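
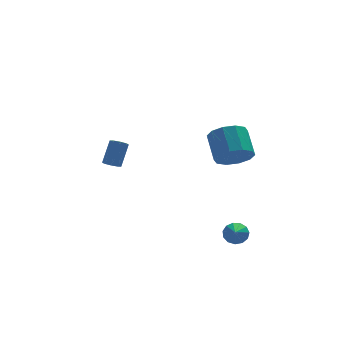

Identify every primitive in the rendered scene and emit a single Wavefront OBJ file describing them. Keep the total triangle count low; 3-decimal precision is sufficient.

v 1.507 -3.2 2.844
v 2.399 -2.91 2.419
v 2.446 -1.57 3.432
v 1.553 -1.86 3.856
v 1.927 -2.642 2.087
v 1.974 -1.303 3.099
v 1.294 -2.588 2.043
v 1.341 -1.248 3.056
v 0.743 -2.767 2.306
v 0.789 -1.427 3.318
v 0.483 -3.111 2.774
v 0.53 -1.771 3.786
v 0.614 -3.49 3.268
v 0.661 -2.15 4.281
v 1.086 -3.757 3.601
v 1.133 -2.418 4.613
v 1.719 -3.812 3.644
v 1.766 -2.472 4.657
v 2.271 -3.633 3.382
v 2.317 -2.293 4.394
v 2.53 -3.289 2.914
v 2.577 -1.949 3.926
v -3.047 3.316 -0.347
v -2.752 2.911 -0.254
v -2.159 3.618 0.941
v -2.453 4.024 0.847
v -2.58 3.168 -0.491
v -1.987 3.875 0.704
v -2.682 3.513 -0.645
v -2.088 4.22 0.55
v -2.997 3.742 -0.624
v -2.403 4.449 0.571
v -3.341 3.722 -0.441
v -2.748 4.429 0.754
v -3.513 3.465 -0.204
v -2.92 4.172 0.991
v -3.412 3.12 -0.05
v -2.818 3.827 1.145
v -3.097 2.891 -0.071
v -2.503 3.598 1.124
v 1.698 -2.993 -2.701
v 2.266 -2.953 -2.349
v 1.322 -4.007 -1.979
v 2.015 -2.733 -2.171
v 1.664 -2.597 -2.162
v 1.323 -2.586 -2.324
v 1.101 -2.704 -2.606
v 1.069 -2.914 -2.918
v 1.236 -3.15 -3.161
v 1.55 -3.335 -3.258
v 1.911 -3.412 -3.178
v 2.204 -3.356 -2.947
v 2.337 -3.185 -2.638
f 2 1 5
f 2 5 3
f 3 5 6
f 3 6 4
f 5 1 7
f 5 7 6
f 6 7 8
f 6 8 4
f 7 1 9
f 7 9 8
f 8 9 10
f 8 10 4
f 9 1 11
f 9 11 10
f 10 11 12
f 10 12 4
f 11 1 13
f 11 13 12
f 12 13 14
f 12 14 4
f 13 1 15
f 13 15 14
f 14 15 16
f 14 16 4
f 15 1 17
f 15 17 16
f 16 17 18
f 16 18 4
f 17 1 19
f 17 19 18
f 18 19 20
f 18 20 4
f 19 1 21
f 19 21 20
f 20 21 22
f 20 22 4
f 21 1 2
f 21 2 22
f 22 2 3
f 22 3 4
f 24 23 27
f 24 27 25
f 25 27 28
f 25 28 26
f 27 23 29
f 27 29 28
f 28 29 30
f 28 30 26
f 29 23 31
f 29 31 30
f 30 31 32
f 30 32 26
f 31 23 33
f 31 33 32
f 32 33 34
f 32 34 26
f 33 23 35
f 33 35 34
f 34 35 36
f 34 36 26
f 35 23 37
f 35 37 36
f 36 37 38
f 36 38 26
f 37 23 39
f 37 39 38
f 38 39 40
f 38 40 26
f 39 23 24
f 39 24 40
f 40 24 25
f 40 25 26
f 42 41 44
f 42 44 43
f 44 41 45
f 44 45 43
f 45 41 46
f 45 46 43
f 46 41 47
f 46 47 43
f 47 41 48
f 47 48 43
f 48 41 49
f 48 49 43
f 49 41 50
f 49 50 43
f 50 41 51
f 50 51 43
f 51 41 52
f 51 52 43
f 52 41 53
f 52 53 43
f 53 41 42
f 53 42 43



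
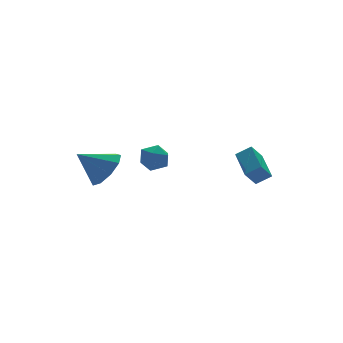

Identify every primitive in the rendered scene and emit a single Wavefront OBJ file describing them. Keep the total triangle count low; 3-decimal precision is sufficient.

v -2.964 2.705 0.728
v -2.239 3.17 1.347
v -4.136 3.195 1.732
v -2.474 3.638 0.845
v -2.937 3.67 0.289
v -3.413 3.251 -0.063
v -3.679 2.576 -0.044
v -3.61 1.962 0.335
v -3.238 1.696 0.898
v -2.739 1.902 1.382
v -2.344 2.484 1.559
v -1.929 1.437 1.432
v -1.64 1.909 1.979
v -0.76 1.151 1.061
v -0.471 1.623 1.608
v -0.827 0.962 1.813
v -1.549 1.139 2.042
v -0.851 1.921 0.998
v -1.573 2.098 1.227
v -0.973 2.208 1.71
v -0.959 1.616 2.214
v -1.441 1.444 0.826
v -1.427 0.852 1.33
v 1.501 -1.621 1.158
v 2.11 -1.956 1.631
v 1.945 -0.076 1.679
v 2.554 -0.41 2.151
v 2.106 -1.55 0.429
v 2.715 -1.884 0.901
v 2.55 -0.004 0.949
v 3.159 -0.339 1.422
f 2 1 4
f 2 4 3
f 4 1 5
f 4 5 3
f 5 1 6
f 5 6 3
f 6 1 7
f 6 7 3
f 7 1 8
f 7 8 3
f 8 1 9
f 8 9 3
f 9 1 10
f 9 10 3
f 10 1 11
f 10 11 3
f 11 1 2
f 11 2 3
f 12 23 17
f 12 17 13
f 12 13 19
f 12 19 22
f 12 22 23
f 13 17 21
f 17 23 16
f 23 22 14
f 22 19 18
f 19 13 20
f 15 21 16
f 15 16 14
f 15 14 18
f 15 18 20
f 15 20 21
f 16 21 17
f 14 16 23
f 18 14 22
f 20 18 19
f 21 20 13
f 25 27 24
f 28 25 24
f 24 27 26
f 26 28 24
f 25 31 27
f 29 25 28
f 29 31 25
f 27 31 26
f 30 28 26
f 26 31 30
f 30 29 28
f 31 29 30



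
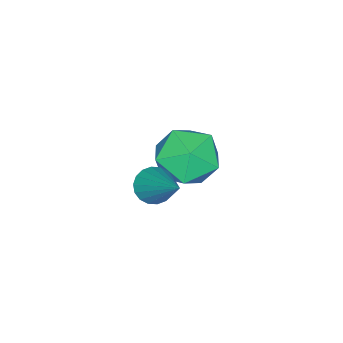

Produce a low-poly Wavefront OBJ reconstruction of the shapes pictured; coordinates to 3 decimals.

v 3.009 -0.71 0.808
v 3.567 -1.022 0.775
v 3.871 0.69 2.192
v 3.589 -0.829 0.566
v 3.497 -0.613 0.405
v 3.308 -0.416 0.324
v 3.059 -0.278 0.339
v 2.801 -0.225 0.446
v 2.584 -0.268 0.625
v 2.451 -0.399 0.84
v 2.428 -0.591 1.049
v 2.521 -0.807 1.21
v 2.71 -1.004 1.291
v 2.958 -1.143 1.277
v 3.217 -1.196 1.169
v 3.434 -1.153 0.99
v -1.043 -0.978 -1.203
v -0.037 -0.967 -1.855
v -0.163 -2.073 0.135
v 0.843 -2.062 -0.517
v 0.463 -1.058 0.017
v -0.08 -0.381 -0.81
v -0.12 -2.659 -0.91
v -0.663 -1.982 -1.737
v 0.534 -2.006 -1.674
v 0.894 -1.016 -1.101
v -1.094 -2.024 -0.619
v -0.734 -1.034 -0.046
f 2 1 4
f 2 4 3
f 4 1 5
f 4 5 3
f 5 1 6
f 5 6 3
f 6 1 7
f 6 7 3
f 7 1 8
f 7 8 3
f 8 1 9
f 8 9 3
f 9 1 10
f 9 10 3
f 10 1 11
f 10 11 3
f 11 1 12
f 11 12 3
f 12 1 13
f 12 13 3
f 13 1 14
f 13 14 3
f 14 1 15
f 14 15 3
f 15 1 16
f 15 16 3
f 16 1 2
f 16 2 3
f 17 28 22
f 17 22 18
f 17 18 24
f 17 24 27
f 17 27 28
f 18 22 26
f 22 28 21
f 28 27 19
f 27 24 23
f 24 18 25
f 20 26 21
f 20 21 19
f 20 19 23
f 20 23 25
f 20 25 26
f 21 26 22
f 19 21 28
f 23 19 27
f 25 23 24
f 26 25 18



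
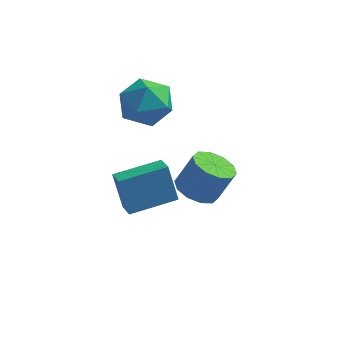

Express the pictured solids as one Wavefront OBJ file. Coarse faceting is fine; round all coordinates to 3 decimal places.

v -1.563 1.183 2.56
v -0.348 1.16 2.37
v -1.812 -0.18 1.13
v -0.597 -0.203 0.94
v -1.065 -0.656 1.983
v -0.911 0.185 2.867
v -1.249 0.795 0.633
v -1.095 1.636 1.517
v -0.154 0.92 1.179
v -0.04 0.023 2.014
v -2.12 0.957 1.486
v -2.006 0.06 2.321
v 2.328 -3.862 0.718
v 2.863 -3.254 0.349
v 3.467 -2.97 1.692
v 2.932 -3.578 2.062
v 2.4 -3.001 0.504
v 3.004 -2.717 1.847
v 1.909 -3.077 0.741
v 2.513 -2.793 2.084
v 1.578 -3.453 0.969
v 2.183 -3.168 2.312
v 1.534 -3.985 1.102
v 2.138 -3.7 2.445
v 1.793 -4.47 1.088
v 2.397 -4.186 2.431
v 2.256 -4.723 0.933
v 2.86 -4.439 2.276
v 2.747 -4.647 0.696
v 3.351 -4.363 2.039
v 3.077 -4.272 0.468
v 3.682 -3.987 1.811
v 3.122 -3.74 0.335
v 3.726 -3.455 1.678
v -1.386 -1.503 -3.129
v -1.869 -1.305 -1.427
v 0.191 -0.229 -2.831
v -0.291 -0.03 -1.129
v -0.889 -2.17 -2.911
v -1.371 -1.971 -1.209
v 0.689 -0.895 -2.613
v 0.206 -0.697 -0.911
f 1 12 6
f 1 6 2
f 1 2 8
f 1 8 11
f 1 11 12
f 2 6 10
f 6 12 5
f 12 11 3
f 11 8 7
f 8 2 9
f 4 10 5
f 4 5 3
f 4 3 7
f 4 7 9
f 4 9 10
f 5 10 6
f 3 5 12
f 7 3 11
f 9 7 8
f 10 9 2
f 14 13 17
f 14 17 15
f 15 17 18
f 15 18 16
f 17 13 19
f 17 19 18
f 18 19 20
f 18 20 16
f 19 13 21
f 19 21 20
f 20 21 22
f 20 22 16
f 21 13 23
f 21 23 22
f 22 23 24
f 22 24 16
f 23 13 25
f 23 25 24
f 24 25 26
f 24 26 16
f 25 13 27
f 25 27 26
f 26 27 28
f 26 28 16
f 27 13 29
f 27 29 28
f 28 29 30
f 28 30 16
f 29 13 31
f 29 31 30
f 30 31 32
f 30 32 16
f 31 13 33
f 31 33 32
f 32 33 34
f 32 34 16
f 33 13 14
f 33 14 34
f 34 14 15
f 34 15 16
f 36 38 35
f 39 36 35
f 35 38 37
f 37 39 35
f 36 42 38
f 40 36 39
f 40 42 36
f 38 42 37
f 41 39 37
f 37 42 41
f 41 40 39
f 42 40 41



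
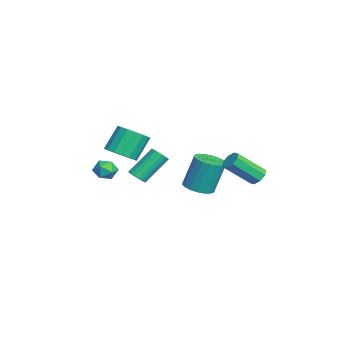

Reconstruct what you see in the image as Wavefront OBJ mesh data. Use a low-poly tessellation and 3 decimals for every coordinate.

v -2.244 -3.012 -1.194
v -1.712 -2.592 -1.479
v -1.608 -3.988 -1.441
v -1.076 -3.568 -1.726
v -1.203 -3.557 -1.002
v -1.597 -2.954 -0.849
v -1.723 -3.626 -2.071
v -2.117 -3.023 -1.918
v -1.39 -2.972 -2.022
v -1.068 -2.929 -1.361
v -2.252 -3.651 -1.559
v -1.93 -3.608 -0.898
v -3.29 -1.6 -2.869
v -2.914 -1.197 -3.05
v -3.634 0.103 -1.652
v -4.01 -0.3 -1.471
v -3.121 -1.152 -3.198
v -3.841 0.147 -1.799
v -3.362 -1.197 -3.28
v -4.082 0.102 -1.882
v -3.588 -1.321 -3.281
v -4.308 -0.022 -1.883
v -3.755 -1.5 -3.201
v -4.475 -0.201 -1.803
v -3.83 -1.699 -3.055
v -4.55 -0.4 -1.657
v -3.799 -1.879 -2.872
v -4.519 -0.579 -1.474
v -3.666 -2.003 -2.688
v -4.386 -0.703 -1.29
v -3.459 -2.047 -2.541
v -4.179 -0.748 -1.142
v -3.218 -2.002 -2.458
v -3.938 -0.703 -1.06
v -2.992 -1.878 -2.457
v -3.712 -0.579 -1.059
v -2.825 -1.699 -2.537
v -3.545 -0.4 -1.139
v -2.75 -1.5 -2.683
v -3.47 -0.201 -1.285
v -2.781 -1.321 -2.866
v -3.501 -0.021 -1.468
v -1.915 1.62 -3.038
v -1.17 1.156 -2.841
v -1.299 1.796 -0.845
v -2.045 2.26 -1.042
v -1.026 1.514 -2.946
v -1.156 2.154 -0.95
v -1.058 1.894 -3.07
v -1.188 2.534 -1.074
v -1.261 2.219 -3.188
v -1.39 2.859 -1.192
v -1.592 2.426 -3.275
v -1.722 3.066 -1.279
v -1.988 2.473 -3.316
v -2.118 3.113 -1.32
v -2.369 2.351 -3.302
v -2.499 2.991 -1.306
v -2.661 2.084 -3.235
v -2.79 2.724 -1.239
v -2.804 1.726 -3.13
v -2.934 2.366 -1.134
v -2.772 1.346 -3.006
v -2.902 1.986 -1.01
v -2.57 1.021 -2.888
v -2.699 1.661 -0.892
v -2.238 0.814 -2.801
v -2.368 1.454 -0.805
v -1.842 0.767 -2.76
v -1.972 1.407 -0.764
v -1.461 0.889 -2.774
v -1.591 1.529 -0.778
v 2.328 4.357 -0.208
v 2.721 4.676 0.095
v 2.886 3.242 1.391
v 2.492 2.923 1.088
v 2.297 4.75 0.231
v 2.462 3.316 1.527
v 1.891 4.594 0.11
v 2.056 3.16 1.406
v 1.74 4.299 -0.197
v 1.905 2.865 1.099
v 1.934 4.038 -0.511
v 2.099 2.604 0.785
v 2.358 3.964 -0.647
v 2.523 2.53 0.649
v 2.764 4.12 -0.526
v 2.929 2.686 0.77
v 2.915 4.415 -0.219
v 3.08 2.981 1.077
v -2.768 -2.485 -0.877
v -2.354 -3.155 -0.311
v -3.018 -2.406 1.063
v -3.432 -1.735 0.497
v -2.034 -2.821 -0.339
v -2.698 -2.071 1.035
v -1.882 -2.409 -0.49
v -2.546 -1.659 0.884
v -1.933 -2.015 -0.73
v -2.597 -1.265 0.644
v -2.175 -1.728 -1.003
v -2.839 -0.978 0.37
v -2.553 -1.615 -1.248
v -3.217 -0.865 0.126
v -2.98 -1.701 -1.407
v -3.644 -0.951 -0.034
v -3.359 -1.967 -1.445
v -4.023 -1.217 -0.072
v -3.602 -2.351 -1.353
v -4.266 -1.601 0.02
v -3.655 -2.766 -1.152
v -4.319 -2.017 0.222
v -3.504 -3.117 -0.887
v -4.168 -2.367 0.486
v -3.184 -3.323 -0.621
v -3.848 -2.573 0.753
v -2.769 -3.337 -0.413
v -3.434 -2.587 0.961
f 1 12 6
f 1 6 2
f 1 2 8
f 1 8 11
f 1 11 12
f 2 6 10
f 6 12 5
f 12 11 3
f 11 8 7
f 8 2 9
f 4 10 5
f 4 5 3
f 4 3 7
f 4 7 9
f 4 9 10
f 5 10 6
f 3 5 12
f 7 3 11
f 9 7 8
f 10 9 2
f 14 13 17
f 14 17 15
f 15 17 18
f 15 18 16
f 17 13 19
f 17 19 18
f 18 19 20
f 18 20 16
f 19 13 21
f 19 21 20
f 20 21 22
f 20 22 16
f 21 13 23
f 21 23 22
f 22 23 24
f 22 24 16
f 23 13 25
f 23 25 24
f 24 25 26
f 24 26 16
f 25 13 27
f 25 27 26
f 26 27 28
f 26 28 16
f 27 13 29
f 27 29 28
f 28 29 30
f 28 30 16
f 29 13 31
f 29 31 30
f 30 31 32
f 30 32 16
f 31 13 33
f 31 33 32
f 32 33 34
f 32 34 16
f 33 13 35
f 33 35 34
f 34 35 36
f 34 36 16
f 35 13 37
f 35 37 36
f 36 37 38
f 36 38 16
f 37 13 39
f 37 39 38
f 38 39 40
f 38 40 16
f 39 13 41
f 39 41 40
f 40 41 42
f 40 42 16
f 41 13 14
f 41 14 42
f 42 14 15
f 42 15 16
f 44 43 47
f 44 47 45
f 45 47 48
f 45 48 46
f 47 43 49
f 47 49 48
f 48 49 50
f 48 50 46
f 49 43 51
f 49 51 50
f 50 51 52
f 50 52 46
f 51 43 53
f 51 53 52
f 52 53 54
f 52 54 46
f 53 43 55
f 53 55 54
f 54 55 56
f 54 56 46
f 55 43 57
f 55 57 56
f 56 57 58
f 56 58 46
f 57 43 59
f 57 59 58
f 58 59 60
f 58 60 46
f 59 43 61
f 59 61 60
f 60 61 62
f 60 62 46
f 61 43 63
f 61 63 62
f 62 63 64
f 62 64 46
f 63 43 65
f 63 65 64
f 64 65 66
f 64 66 46
f 65 43 67
f 65 67 66
f 66 67 68
f 66 68 46
f 67 43 69
f 67 69 68
f 68 69 70
f 68 70 46
f 69 43 71
f 69 71 70
f 70 71 72
f 70 72 46
f 71 43 44
f 71 44 72
f 72 44 45
f 72 45 46
f 74 73 77
f 74 77 75
f 75 77 78
f 75 78 76
f 77 73 79
f 77 79 78
f 78 79 80
f 78 80 76
f 79 73 81
f 79 81 80
f 80 81 82
f 80 82 76
f 81 73 83
f 81 83 82
f 82 83 84
f 82 84 76
f 83 73 85
f 83 85 84
f 84 85 86
f 84 86 76
f 85 73 87
f 85 87 86
f 86 87 88
f 86 88 76
f 87 73 89
f 87 89 88
f 88 89 90
f 88 90 76
f 89 73 74
f 89 74 90
f 90 74 75
f 90 75 76
f 92 91 95
f 92 95 93
f 93 95 96
f 93 96 94
f 95 91 97
f 95 97 96
f 96 97 98
f 96 98 94
f 97 91 99
f 97 99 98
f 98 99 100
f 98 100 94
f 99 91 101
f 99 101 100
f 100 101 102
f 100 102 94
f 101 91 103
f 101 103 102
f 102 103 104
f 102 104 94
f 103 91 105
f 103 105 104
f 104 105 106
f 104 106 94
f 105 91 107
f 105 107 106
f 106 107 108
f 106 108 94
f 107 91 109
f 107 109 108
f 108 109 110
f 108 110 94
f 109 91 111
f 109 111 110
f 110 111 112
f 110 112 94
f 111 91 113
f 111 113 112
f 112 113 114
f 112 114 94
f 113 91 115
f 113 115 114
f 114 115 116
f 114 116 94
f 115 91 117
f 115 117 116
f 116 117 118
f 116 118 94
f 117 91 92
f 117 92 118
f 118 92 93
f 118 93 94



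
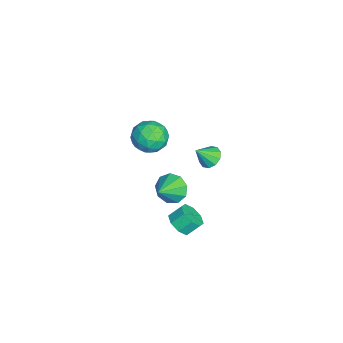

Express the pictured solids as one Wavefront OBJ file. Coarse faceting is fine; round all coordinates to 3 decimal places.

v 2.907 1.031 2.885
v 3.464 1.258 3.898
v 2.276 -0.618 3.602
v 2.833 -0.391 4.615
v 1.897 0.251 4.3
v 2.287 1.27 3.858
v 3.453 -0.63 3.642
v 3.843 0.389 3.2
v 3.801 0.231 4.366
v 2.84 0.776 4.773
v 2.9 -0.136 2.727
v 1.939 0.409 3.134
v 3.241 1.289 3.329
v 2.499 -0.649 4.171
v 1.949 -0.272 3.986
v 2.276 -0.138 4.582
v 2.549 1.296 3.305
v 2.877 1.43 3.9
v 1.955 0.838 4.137
v 2.863 -0.79 3.6
v 3.191 -0.656 4.195
v 3.464 0.778 2.918
v 3.791 0.912 3.514
v 3.785 -0.198 3.363
v 3.766 0.819 4.199
v 3.395 -0.15 4.62
v 3.76 -0.291 4.049
v 3.989 0.308 3.789
v 3.201 1.139 4.438
v 2.83 0.17 4.859
v 2.28 0.548 4.675
v 2.51 1.147 4.414
v 3.4 0.536 4.713
v 2.91 0.47 2.641
v 2.539 -0.499 3.062
v 3.23 -0.507 3.086
v 3.46 0.092 2.825
v 2.345 0.79 2.88
v 1.974 -0.179 3.301
v 1.751 0.332 3.711
v 1.98 0.931 3.451
v 2.34 0.104 2.787
v 0.376 3.683 -0.438
v 1.122 3.662 -0.778
v 0.824 2.837 0.598
v 1.109 4.051 -0.454
v 0.816 4.3 -0.124
v 0.355 4.313 0.087
v -0.098 4.086 0.097
v -0.37 3.705 -0.097
v -0.357 3.315 -0.421
v -0.064 3.066 -0.752
v 0.397 3.053 -0.962
v 0.85 3.28 -0.972
v 1.211 1.429 -2.884
v 1.92 1.883 -3.56
v 2.569 0.751 -1.916
v 1.761 2.35 -3.01
v 1.345 2.386 -2.401
v 0.866 1.974 -2.017
v 0.549 1.307 -2.039
v 0.541 0.697 -2.456
v 0.847 0.43 -3.073
v 1.323 0.63 -3.602
v 1.747 1.204 -3.794
v 3.182 2.052 -4.359
v 3.7 1.579 -3.748
v 3.495 2.335 -2.99
v 2.978 2.808 -3.601
v 4.081 2.053 -4.118
v 3.876 2.809 -3.36
v 3.935 2.527 -4.629
v 3.73 3.283 -3.871
v 3.348 2.722 -4.982
v 3.144 3.478 -4.224
v 2.665 2.525 -4.97
v 2.46 3.281 -4.212
v 2.284 2.051 -4.6
v 2.079 2.807 -3.842
v 2.43 1.577 -4.089
v 2.225 2.333 -3.331
v 3.016 1.382 -3.736
v 2.812 2.138 -2.978
f 1 38 17
f 38 12 41
f 17 41 6
f 38 41 17
f 1 17 13
f 17 6 18
f 13 18 2
f 17 18 13
f 1 13 22
f 13 2 23
f 22 23 8
f 13 23 22
f 1 22 34
f 22 8 37
f 34 37 11
f 22 37 34
f 1 34 38
f 34 11 42
f 38 42 12
f 34 42 38
f 2 18 29
f 18 6 32
f 29 32 10
f 18 32 29
f 6 41 19
f 41 12 40
f 19 40 5
f 41 40 19
f 12 42 39
f 42 11 35
f 39 35 3
f 42 35 39
f 11 37 36
f 37 8 24
f 36 24 7
f 37 24 36
f 8 23 28
f 23 2 25
f 28 25 9
f 23 25 28
f 4 30 16
f 30 10 31
f 16 31 5
f 30 31 16
f 4 16 14
f 16 5 15
f 14 15 3
f 16 15 14
f 4 14 21
f 14 3 20
f 21 20 7
f 14 20 21
f 4 21 26
f 21 7 27
f 26 27 9
f 21 27 26
f 4 26 30
f 26 9 33
f 30 33 10
f 26 33 30
f 5 31 19
f 31 10 32
f 19 32 6
f 31 32 19
f 3 15 39
f 15 5 40
f 39 40 12
f 15 40 39
f 7 20 36
f 20 3 35
f 36 35 11
f 20 35 36
f 9 27 28
f 27 7 24
f 28 24 8
f 27 24 28
f 10 33 29
f 33 9 25
f 29 25 2
f 33 25 29
f 44 43 46
f 44 46 45
f 46 43 47
f 46 47 45
f 47 43 48
f 47 48 45
f 48 43 49
f 48 49 45
f 49 43 50
f 49 50 45
f 50 43 51
f 50 51 45
f 51 43 52
f 51 52 45
f 52 43 53
f 52 53 45
f 53 43 54
f 53 54 45
f 54 43 44
f 54 44 45
f 56 55 58
f 56 58 57
f 58 55 59
f 58 59 57
f 59 55 60
f 59 60 57
f 60 55 61
f 60 61 57
f 61 55 62
f 61 62 57
f 62 55 63
f 62 63 57
f 63 55 64
f 63 64 57
f 64 55 65
f 64 65 57
f 65 55 56
f 65 56 57
f 67 66 70
f 67 70 68
f 68 70 71
f 68 71 69
f 70 66 72
f 70 72 71
f 71 72 73
f 71 73 69
f 72 66 74
f 72 74 73
f 73 74 75
f 73 75 69
f 74 66 76
f 74 76 75
f 75 76 77
f 75 77 69
f 76 66 78
f 76 78 77
f 77 78 79
f 77 79 69
f 78 66 80
f 78 80 79
f 79 80 81
f 79 81 69
f 80 66 82
f 80 82 81
f 81 82 83
f 81 83 69
f 82 66 67
f 82 67 83
f 83 67 68
f 83 68 69



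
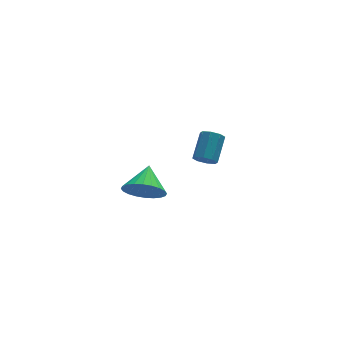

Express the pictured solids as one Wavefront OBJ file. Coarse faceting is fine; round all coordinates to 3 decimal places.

v -0.897 -3.711 0.976
v -0.189 -4.201 1.239
v -0.423 -2.689 1.604
v -0.071 -4.068 0.936
v -0.08 -3.882 0.638
v -0.212 -3.669 0.392
v -0.449 -3.463 0.235
v -0.754 -3.294 0.191
v -1.081 -3.189 0.266
v -1.379 -3.164 0.449
v -1.604 -3.222 0.712
v -1.722 -3.354 1.016
v -1.713 -3.541 1.313
v -1.581 -3.753 1.559
v -1.344 -3.96 1.716
v -1.039 -4.128 1.761
v -0.712 -4.233 1.685
v -0.414 -4.258 1.502
v 2.961 1.181 -1.895
v 3.431 0.897 -1.906
v 4.03 1.854 -1.096
v 3.559 2.139 -1.085
v 3.406 1.177 -2.219
v 4.004 2.135 -1.408
v 3.119 1.46 -2.342
v 3.718 2.418 -1.531
v 2.74 1.58 -2.203
v 3.338 2.537 -1.393
v 2.49 1.466 -1.884
v 3.089 2.423 -1.074
v 2.516 1.185 -1.572
v 3.114 2.143 -0.761
v 2.802 0.902 -1.449
v 3.401 1.86 -0.638
v 3.182 0.783 -1.587
v 3.78 1.74 -0.777
f 2 1 4
f 2 4 3
f 4 1 5
f 4 5 3
f 5 1 6
f 5 6 3
f 6 1 7
f 6 7 3
f 7 1 8
f 7 8 3
f 8 1 9
f 8 9 3
f 9 1 10
f 9 10 3
f 10 1 11
f 10 11 3
f 11 1 12
f 11 12 3
f 12 1 13
f 12 13 3
f 13 1 14
f 13 14 3
f 14 1 15
f 14 15 3
f 15 1 16
f 15 16 3
f 16 1 17
f 16 17 3
f 17 1 18
f 17 18 3
f 18 1 2
f 18 2 3
f 20 19 23
f 20 23 21
f 21 23 24
f 21 24 22
f 23 19 25
f 23 25 24
f 24 25 26
f 24 26 22
f 25 19 27
f 25 27 26
f 26 27 28
f 26 28 22
f 27 19 29
f 27 29 28
f 28 29 30
f 28 30 22
f 29 19 31
f 29 31 30
f 30 31 32
f 30 32 22
f 31 19 33
f 31 33 32
f 32 33 34
f 32 34 22
f 33 19 35
f 33 35 34
f 34 35 36
f 34 36 22
f 35 19 20
f 35 20 36
f 36 20 21
f 36 21 22



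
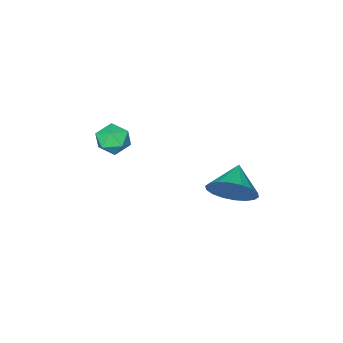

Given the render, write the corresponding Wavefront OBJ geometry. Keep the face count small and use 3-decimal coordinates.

v -1.105 -3.034 1.758
v -0.513 -2.81 2.113
v -0.807 -4.15 1.967
v -0.215 -3.926 2.322
v -0.874 -3.813 2.606
v -1.058 -3.123 2.476
v -0.262 -3.837 1.604
v -0.446 -3.147 1.474
v 0.007 -3.306 2.018
v -0.371 -3.291 2.637
v -0.949 -3.669 1.443
v -1.327 -3.654 2.062
v -2.323 0.935 0.902
v -1.752 0.825 1.666
v -3.237 0.325 1.498
v -1.947 1.197 1.745
v -2.217 1.516 1.658
v -2.508 1.721 1.421
v -2.762 1.769 1.081
v -2.93 1.653 0.706
v -2.977 1.394 0.369
v -2.894 1.044 0.138
v -2.699 0.673 0.058
v -2.429 0.353 0.145
v -2.138 0.149 0.382
v -1.884 0.1 0.722
v -1.716 0.217 1.098
v -1.669 0.476 1.434
f 1 12 6
f 1 6 2
f 1 2 8
f 1 8 11
f 1 11 12
f 2 6 10
f 6 12 5
f 12 11 3
f 11 8 7
f 8 2 9
f 4 10 5
f 4 5 3
f 4 3 7
f 4 7 9
f 4 9 10
f 5 10 6
f 3 5 12
f 7 3 11
f 9 7 8
f 10 9 2
f 14 13 16
f 14 16 15
f 16 13 17
f 16 17 15
f 17 13 18
f 17 18 15
f 18 13 19
f 18 19 15
f 19 13 20
f 19 20 15
f 20 13 21
f 20 21 15
f 21 13 22
f 21 22 15
f 22 13 23
f 22 23 15
f 23 13 24
f 23 24 15
f 24 13 25
f 24 25 15
f 25 13 26
f 25 26 15
f 26 13 27
f 26 27 15
f 27 13 28
f 27 28 15
f 28 13 14
f 28 14 15



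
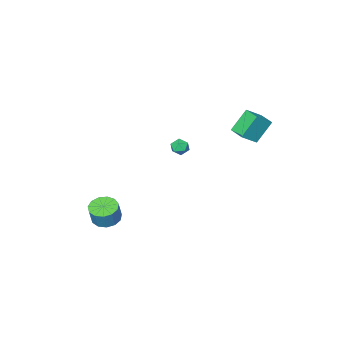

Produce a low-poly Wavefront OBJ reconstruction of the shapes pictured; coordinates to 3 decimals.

v -3.943 0.109 2.332
v -4.966 0.184 3.701
v -3.851 1.246 2.34
v -4.873 1.32 3.708
v -2.907 0.02 3.112
v -3.929 0.094 4.48
v -2.814 1.156 3.119
v -3.837 1.231 4.488
v -2.289 -3.377 0.491
v -1.864 -3.085 0.11
v -2.016 -4.295 0.09
v -1.591 -4.003 -0.291
v -1.492 -4.026 0.342
v -1.66 -3.458 0.59
v -2.22 -3.922 -0.39
v -2.388 -3.354 -0.142
v -1.821 -3.421 -0.435
v -1.371 -3.485 0.018
v -2.509 -3.895 0.182
v -2.059 -3.959 0.635
v 3.525 -3.371 -3.805
v 4.391 -3.536 -4.029
v 4.741 -3.314 -2.839
v 3.875 -3.149 -2.615
v 4.317 -3.034 -4.101
v 4.667 -2.812 -2.911
v 3.99 -2.639 -4.079
v 4.341 -2.417 -2.889
v 3.517 -2.476 -3.969
v 3.867 -2.254 -2.78
v 3.045 -2.598 -3.808
v 3.396 -2.376 -2.618
v 2.726 -2.965 -3.646
v 3.077 -2.743 -2.456
v 2.661 -3.461 -3.534
v 3.011 -3.239 -2.344
v 2.87 -3.928 -3.508
v 3.22 -3.706 -2.318
v 3.287 -4.219 -3.577
v 3.637 -3.997 -2.387
v 3.779 -4.24 -3.718
v 4.129 -4.018 -2.528
v 4.191 -3.986 -3.886
v 4.541 -3.764 -2.696
f 2 4 1
f 5 2 1
f 1 4 3
f 3 5 1
f 2 8 4
f 6 2 5
f 6 8 2
f 4 8 3
f 7 5 3
f 3 8 7
f 7 6 5
f 8 6 7
f 9 20 14
f 9 14 10
f 9 10 16
f 9 16 19
f 9 19 20
f 10 14 18
f 14 20 13
f 20 19 11
f 19 16 15
f 16 10 17
f 12 18 13
f 12 13 11
f 12 11 15
f 12 15 17
f 12 17 18
f 13 18 14
f 11 13 20
f 15 11 19
f 17 15 16
f 18 17 10
f 22 21 25
f 22 25 23
f 23 25 26
f 23 26 24
f 25 21 27
f 25 27 26
f 26 27 28
f 26 28 24
f 27 21 29
f 27 29 28
f 28 29 30
f 28 30 24
f 29 21 31
f 29 31 30
f 30 31 32
f 30 32 24
f 31 21 33
f 31 33 32
f 32 33 34
f 32 34 24
f 33 21 35
f 33 35 34
f 34 35 36
f 34 36 24
f 35 21 37
f 35 37 36
f 36 37 38
f 36 38 24
f 37 21 39
f 37 39 38
f 38 39 40
f 38 40 24
f 39 21 41
f 39 41 40
f 40 41 42
f 40 42 24
f 41 21 43
f 41 43 42
f 42 43 44
f 42 44 24
f 43 21 22
f 43 22 44
f 44 22 23
f 44 23 24



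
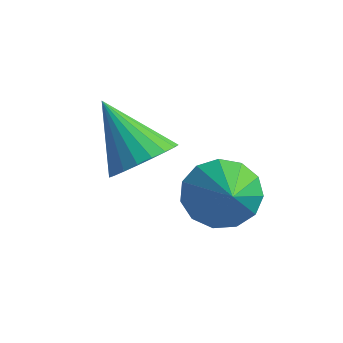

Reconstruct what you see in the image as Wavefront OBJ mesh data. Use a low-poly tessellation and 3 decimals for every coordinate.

v 0.028 1.198 -2.042
v 0.406 0.577 -1.623
v -1.228 1.302 -0.758
v 0.564 0.859 -1.491
v 0.629 1.2 -1.455
v 0.59 1.541 -1.52
v 0.454 1.823 -1.676
v 0.245 1.997 -1.895
v -0.002 2.032 -2.139
v -0.244 1.924 -2.367
v -0.438 1.69 -2.538
v -0.552 1.371 -2.624
v -0.566 1.022 -2.609
v -0.476 0.704 -2.496
v -0.3 0.471 -2.305
v -0.066 0.364 -2.068
v 0.183 0.401 -1.827
v 1.357 2.169 -3.018
v 2.061 2.442 -3.507
v 2.303 1.331 -2.122
v 2.007 2.78 -3.134
v 1.747 2.925 -2.723
v 1.363 2.83 -2.406
v 0.976 2.525 -2.284
v 0.711 2.107 -2.394
v 0.65 1.709 -2.703
v 0.814 1.457 -3.111
v 1.15 1.432 -3.49
v 1.552 1.64 -3.719
v 1.891 2.017 -3.726
f 2 1 4
f 2 4 3
f 4 1 5
f 4 5 3
f 5 1 6
f 5 6 3
f 6 1 7
f 6 7 3
f 7 1 8
f 7 8 3
f 8 1 9
f 8 9 3
f 9 1 10
f 9 10 3
f 10 1 11
f 10 11 3
f 11 1 12
f 11 12 3
f 12 1 13
f 12 13 3
f 13 1 14
f 13 14 3
f 14 1 15
f 14 15 3
f 15 1 16
f 15 16 3
f 16 1 17
f 16 17 3
f 17 1 2
f 17 2 3
f 19 18 21
f 19 21 20
f 21 18 22
f 21 22 20
f 22 18 23
f 22 23 20
f 23 18 24
f 23 24 20
f 24 18 25
f 24 25 20
f 25 18 26
f 25 26 20
f 26 18 27
f 26 27 20
f 27 18 28
f 27 28 20
f 28 18 29
f 28 29 20
f 29 18 30
f 29 30 20
f 30 18 19
f 30 19 20



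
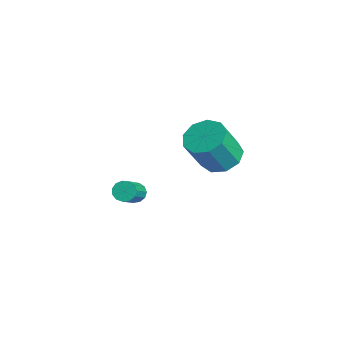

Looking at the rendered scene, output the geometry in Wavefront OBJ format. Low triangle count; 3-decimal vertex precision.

v -1.893 -1.186 -0.073
v -1.608 -1.368 -0.494
v -0.322 -2.335 0.792
v -0.607 -2.154 1.213
v -1.485 -1.101 -0.417
v -0.199 -2.068 0.87
v -1.492 -0.861 -0.23
v -0.206 -1.828 1.057
v -1.625 -0.724 0.007
v -0.339 -1.691 1.293
v -1.844 -0.734 0.218
v -0.558 -1.701 1.504
v -2.079 -0.888 0.337
v -0.793 -1.855 1.623
v -2.254 -1.136 0.325
v -0.968 -2.103 1.612
v -2.315 -1.401 0.187
v -1.029 -2.368 1.474
v -2.242 -1.597 -0.033
v -0.956 -2.564 1.253
v -2.058 -1.663 -0.267
v -0.772 -2.63 1.02
v -1.822 -1.578 -0.439
v -0.536 -2.545 0.848
v -3.822 3.795 -0.386
v -3.32 4.656 0.004
v -2.996 3.646 1.816
v -3.498 2.785 1.426
v -4.036 4.694 0.153
v -3.712 3.684 1.965
v -4.651 4.312 0.05
v -4.327 3.302 1.862
v -4.879 3.688 -0.257
v -4.555 2.678 1.555
v -4.612 3.114 -0.625
v -4.288 2.104 1.188
v -3.975 2.859 -0.881
v -3.651 1.849 0.932
v -3.267 3.042 -0.905
v -2.943 2.032 0.907
v -2.819 3.577 -0.687
v -2.494 2.567 1.125
v -2.84 4.215 -0.328
v -2.515 3.205 1.484
f 2 1 5
f 2 5 3
f 3 5 6
f 3 6 4
f 5 1 7
f 5 7 6
f 6 7 8
f 6 8 4
f 7 1 9
f 7 9 8
f 8 9 10
f 8 10 4
f 9 1 11
f 9 11 10
f 10 11 12
f 10 12 4
f 11 1 13
f 11 13 12
f 12 13 14
f 12 14 4
f 13 1 15
f 13 15 14
f 14 15 16
f 14 16 4
f 15 1 17
f 15 17 16
f 16 17 18
f 16 18 4
f 17 1 19
f 17 19 18
f 18 19 20
f 18 20 4
f 19 1 21
f 19 21 20
f 20 21 22
f 20 22 4
f 21 1 23
f 21 23 22
f 22 23 24
f 22 24 4
f 23 1 2
f 23 2 24
f 24 2 3
f 24 3 4
f 26 25 29
f 26 29 27
f 27 29 30
f 27 30 28
f 29 25 31
f 29 31 30
f 30 31 32
f 30 32 28
f 31 25 33
f 31 33 32
f 32 33 34
f 32 34 28
f 33 25 35
f 33 35 34
f 34 35 36
f 34 36 28
f 35 25 37
f 35 37 36
f 36 37 38
f 36 38 28
f 37 25 39
f 37 39 38
f 38 39 40
f 38 40 28
f 39 25 41
f 39 41 40
f 40 41 42
f 40 42 28
f 41 25 43
f 41 43 42
f 42 43 44
f 42 44 28
f 43 25 26
f 43 26 44
f 44 26 27
f 44 27 28



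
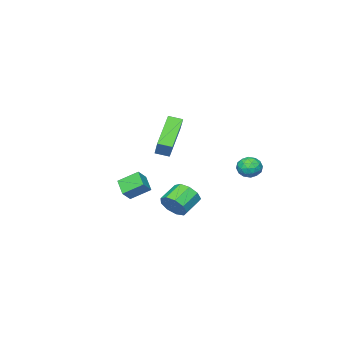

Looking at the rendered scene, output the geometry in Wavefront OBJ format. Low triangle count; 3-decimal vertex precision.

v 1.386 -2.799 -3.282
v 0.876 -3.683 -2.709
v 0.654 -1.902 -2.55
v 0.144 -2.786 -1.977
v 2.016 -2.774 -2.683
v 1.506 -3.658 -2.11
v 1.284 -1.877 -1.951
v 0.774 -2.761 -1.378
v -2.391 3.106 -0.225
v -1.991 3.722 -0.408
v -1.369 2.558 0.168
v -0.969 3.174 -0.015
v -1.458 3.198 0.562
v -2.09 3.537 0.319
v -1.27 2.743 -0.559
v -1.902 3.082 -0.802
v -1.298 3.498 -0.615
v -1.414 3.779 0.079
v -1.946 2.501 -0.319
v -2.062 2.782 0.375
v -2.281 3.462 -0.351
v -1.079 2.818 0.111
v -1.366 2.832 0.45
v -1.131 3.194 0.343
v -2.339 3.353 0.077
v -2.104 3.715 -0.031
v -1.79 3.407 0.539
v -1.256 2.565 -0.209
v -1.021 2.927 -0.317
v -2.229 3.086 -0.583
v -1.994 3.448 -0.69
v -1.57 2.873 -0.779
v -1.639 3.692 -0.58
v -1.038 3.371 -0.349
v -1.215 3.117 -0.669
v -1.586 3.316 -0.812
v -1.707 3.858 -0.172
v -1.106 3.536 0.059
v -1.393 3.55 0.398
v -1.765 3.749 0.255
v -1.3 3.726 -0.294
v -2.254 2.744 -0.299
v -1.653 2.422 -0.068
v -1.595 2.531 -0.495
v -1.967 2.73 -0.638
v -2.322 2.909 0.109
v -1.721 2.588 0.34
v -1.774 2.964 0.572
v -2.145 3.163 0.429
v -2.06 2.554 0.054
v 1.332 0.879 2.947
v 2.073 1.775 4.089
v 2.788 1.481 1.529
v 3.53 2.377 2.672
v 1.79 0.243 3.148
v 2.532 1.139 4.291
v 3.247 0.845 1.731
v 3.988 1.741 2.873
v -0.333 -1.173 -3.917
v 0.011 -0.719 -3.221
v -1.203 -0.772 -2.586
v -1.547 -1.227 -3.283
v -0.223 -0.326 -3.634
v -1.436 -0.38 -2.999
v -0.508 -0.33 -4.179
v -1.721 -0.384 -3.545
v -0.711 -0.728 -4.602
v -1.925 -0.782 -3.968
v -0.738 -1.335 -4.705
v -1.951 -1.389 -4.07
v -0.575 -1.866 -4.439
v -1.788 -1.919 -3.804
v -0.299 -2.072 -3.929
v -1.513 -2.126 -3.294
v -0.039 -1.858 -3.413
v -1.253 -1.912 -2.779
v 0.083 -1.324 -3.134
v -1.13 -1.378 -2.499
f 2 4 1
f 5 2 1
f 1 4 3
f 3 5 1
f 2 8 4
f 6 2 5
f 6 8 2
f 4 8 3
f 7 5 3
f 3 8 7
f 7 6 5
f 8 6 7
f 9 46 25
f 46 20 49
f 25 49 14
f 46 49 25
f 9 25 21
f 25 14 26
f 21 26 10
f 25 26 21
f 9 21 30
f 21 10 31
f 30 31 16
f 21 31 30
f 9 30 42
f 30 16 45
f 42 45 19
f 30 45 42
f 9 42 46
f 42 19 50
f 46 50 20
f 42 50 46
f 10 26 37
f 26 14 40
f 37 40 18
f 26 40 37
f 14 49 27
f 49 20 48
f 27 48 13
f 49 48 27
f 20 50 47
f 50 19 43
f 47 43 11
f 50 43 47
f 19 45 44
f 45 16 32
f 44 32 15
f 45 32 44
f 16 31 36
f 31 10 33
f 36 33 17
f 31 33 36
f 12 38 24
f 38 18 39
f 24 39 13
f 38 39 24
f 12 24 22
f 24 13 23
f 22 23 11
f 24 23 22
f 12 22 29
f 22 11 28
f 29 28 15
f 22 28 29
f 12 29 34
f 29 15 35
f 34 35 17
f 29 35 34
f 12 34 38
f 34 17 41
f 38 41 18
f 34 41 38
f 13 39 27
f 39 18 40
f 27 40 14
f 39 40 27
f 11 23 47
f 23 13 48
f 47 48 20
f 23 48 47
f 15 28 44
f 28 11 43
f 44 43 19
f 28 43 44
f 17 35 36
f 35 15 32
f 36 32 16
f 35 32 36
f 18 41 37
f 41 17 33
f 37 33 10
f 41 33 37
f 52 54 51
f 55 52 51
f 51 54 53
f 53 55 51
f 52 58 54
f 56 52 55
f 56 58 52
f 54 58 53
f 57 55 53
f 53 58 57
f 57 56 55
f 58 56 57
f 60 59 63
f 60 63 61
f 61 63 64
f 61 64 62
f 63 59 65
f 63 65 64
f 64 65 66
f 64 66 62
f 65 59 67
f 65 67 66
f 66 67 68
f 66 68 62
f 67 59 69
f 67 69 68
f 68 69 70
f 68 70 62
f 69 59 71
f 69 71 70
f 70 71 72
f 70 72 62
f 71 59 73
f 71 73 72
f 72 73 74
f 72 74 62
f 73 59 75
f 73 75 74
f 74 75 76
f 74 76 62
f 75 59 77
f 75 77 76
f 76 77 78
f 76 78 62
f 77 59 60
f 77 60 78
f 78 60 61
f 78 61 62



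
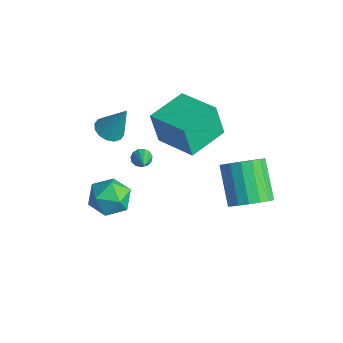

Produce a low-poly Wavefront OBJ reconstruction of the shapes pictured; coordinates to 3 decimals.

v -2.462 0.863 -0.708
v -2.237 0.74 -1.137
v -1.278 0.257 0.088
v -2.148 0.999 -1.072
v -2.159 1.215 -0.891
v -2.266 1.32 -0.652
v -2.435 1.279 -0.431
v -2.613 1.106 -0.297
v -2.743 0.856 -0.294
v -2.784 0.609 -0.422
v -2.723 0.442 -0.641
v -2.579 0.409 -0.88
v -2.398 0.52 -1.065
v -0.755 -1.164 -0.808
v -0.207 -1.096 0.099
v -0.893 -2.864 -0.599
v -0.345 -2.796 0.308
v -1.326 -2.392 0.249
v -1.24 -1.341 0.119
v 0.14 -2.619 -0.619
v 0.226 -1.568 -0.749
v 0.346 -1.996 0.216
v -0.559 -1.856 0.752
v -0.541 -2.104 -1.252
v -1.446 -1.964 -0.716
v -2.032 1.517 0.653
v -2.35 1.27 2.346
v -2.48 3.507 0.859
v -2.798 3.26 2.552
v 0.058 1.94 1.108
v -0.26 1.693 2.801
v -0.39 3.93 1.314
v -0.708 3.683 3.007
v -1.804 -1.157 3.164
v -1.272 -1.641 3.135
v -1.216 -0.603 4.716
v -1.133 -1.336 2.973
v -1.174 -0.982 2.863
v -1.383 -0.675 2.833
v -1.706 -0.497 2.891
v -2.054 -0.496 3.023
v -2.336 -0.672 3.192
v -2.475 -0.978 3.354
v -2.434 -1.331 3.465
v -2.225 -1.638 3.495
v -1.903 -1.816 3.436
v -1.554 -1.817 3.304
v 3.728 2.545 0.551
v 4.443 2.96 1.131
v 2.988 3.49 2.548
v 2.272 3.075 1.969
v 4.299 3.324 0.847
v 2.843 3.854 2.264
v 4.024 3.509 0.495
v 2.568 4.039 1.912
v 3.681 3.473 0.156
v 2.225 4.003 1.574
v 3.349 3.225 -0.092
v 1.893 3.755 1.325
v 3.103 2.821 -0.193
v 1.648 3.351 1.224
v 3.001 2.353 -0.124
v 1.545 2.883 1.294
v 3.065 1.93 0.101
v 1.61 2.46 1.518
v 3.281 1.648 0.428
v 1.826 2.177 1.846
v 3.6 1.571 0.784
v 2.144 2.1 2.201
v 3.947 1.717 1.086
v 2.492 2.247 2.504
v 4.245 2.053 1.266
v 2.789 2.583 2.684
v 4.424 2.502 1.282
v 2.968 3.032 2.7
f 2 1 4
f 2 4 3
f 4 1 5
f 4 5 3
f 5 1 6
f 5 6 3
f 6 1 7
f 6 7 3
f 7 1 8
f 7 8 3
f 8 1 9
f 8 9 3
f 9 1 10
f 9 10 3
f 10 1 11
f 10 11 3
f 11 1 12
f 11 12 3
f 12 1 13
f 12 13 3
f 13 1 2
f 13 2 3
f 14 25 19
f 14 19 15
f 14 15 21
f 14 21 24
f 14 24 25
f 15 19 23
f 19 25 18
f 25 24 16
f 24 21 20
f 21 15 22
f 17 23 18
f 17 18 16
f 17 16 20
f 17 20 22
f 17 22 23
f 18 23 19
f 16 18 25
f 20 16 24
f 22 20 21
f 23 22 15
f 27 29 26
f 30 27 26
f 26 29 28
f 28 30 26
f 27 33 29
f 31 27 30
f 31 33 27
f 29 33 28
f 32 30 28
f 28 33 32
f 32 31 30
f 33 31 32
f 35 34 37
f 35 37 36
f 37 34 38
f 37 38 36
f 38 34 39
f 38 39 36
f 39 34 40
f 39 40 36
f 40 34 41
f 40 41 36
f 41 34 42
f 41 42 36
f 42 34 43
f 42 43 36
f 43 34 44
f 43 44 36
f 44 34 45
f 44 45 36
f 45 34 46
f 45 46 36
f 46 34 47
f 46 47 36
f 47 34 35
f 47 35 36
f 49 48 52
f 49 52 50
f 50 52 53
f 50 53 51
f 52 48 54
f 52 54 53
f 53 54 55
f 53 55 51
f 54 48 56
f 54 56 55
f 55 56 57
f 55 57 51
f 56 48 58
f 56 58 57
f 57 58 59
f 57 59 51
f 58 48 60
f 58 60 59
f 59 60 61
f 59 61 51
f 60 48 62
f 60 62 61
f 61 62 63
f 61 63 51
f 62 48 64
f 62 64 63
f 63 64 65
f 63 65 51
f 64 48 66
f 64 66 65
f 65 66 67
f 65 67 51
f 66 48 68
f 66 68 67
f 67 68 69
f 67 69 51
f 68 48 70
f 68 70 69
f 69 70 71
f 69 71 51
f 70 48 72
f 70 72 71
f 71 72 73
f 71 73 51
f 72 48 74
f 72 74 73
f 73 74 75
f 73 75 51
f 74 48 49
f 74 49 75
f 75 49 50
f 75 50 51



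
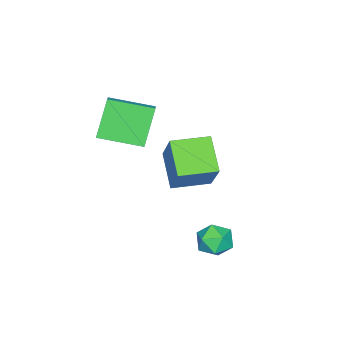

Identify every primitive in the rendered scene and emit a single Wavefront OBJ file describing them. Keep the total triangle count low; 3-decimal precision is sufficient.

v 1.274 -3.404 2.598
v 0.266 -3.48 4.16
v 0.566 -1.681 2.225
v -0.442 -1.757 3.786
v 1.922 -3.043 3.034
v 0.914 -3.119 4.595
v 1.214 -1.32 2.66
v 0.206 -1.396 4.222
v 0.684 -0.472 0.133
v -0.355 -1.403 1.139
v -0.407 0.738 0.126
v -1.447 -0.192 1.132
v 1.587 0.352 1.828
v 0.547 -0.578 2.834
v 0.495 1.563 1.821
v -0.544 0.632 2.827
v 1.74 2.833 -1.305
v 2.456 2.432 -1.294
v 1.104 1.708 -1.006
v 1.82 1.307 -0.995
v 1.649 1.857 -0.411
v 2.042 2.553 -0.596
v 1.518 1.587 -1.704
v 1.911 2.283 -1.889
v 2.318 1.662 -1.54
v 2.399 1.829 -0.741
v 1.161 2.311 -1.559
v 1.242 2.478 -0.76
f 2 4 1
f 5 2 1
f 1 4 3
f 3 5 1
f 2 8 4
f 6 2 5
f 6 8 2
f 4 8 3
f 7 5 3
f 3 8 7
f 7 6 5
f 8 6 7
f 10 12 9
f 13 10 9
f 9 12 11
f 11 13 9
f 10 16 12
f 14 10 13
f 14 16 10
f 12 16 11
f 15 13 11
f 11 16 15
f 15 14 13
f 16 14 15
f 17 28 22
f 17 22 18
f 17 18 24
f 17 24 27
f 17 27 28
f 18 22 26
f 22 28 21
f 28 27 19
f 27 24 23
f 24 18 25
f 20 26 21
f 20 21 19
f 20 19 23
f 20 23 25
f 20 25 26
f 21 26 22
f 19 21 28
f 23 19 27
f 25 23 24
f 26 25 18



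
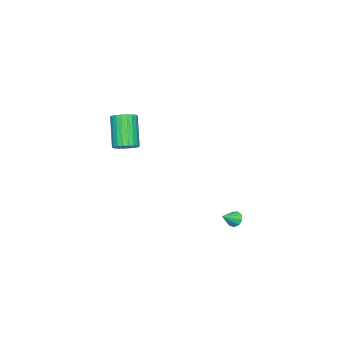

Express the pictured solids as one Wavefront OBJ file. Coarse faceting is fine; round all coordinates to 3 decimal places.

v 2.455 -3.473 0.513
v 3.051 -3.279 0.926
v 2.06 -4.013 2.7
v 1.465 -4.207 2.287
v 2.877 -3.02 0.937
v 1.887 -3.754 2.71
v 2.631 -2.839 0.874
v 1.64 -3.573 2.647
v 2.354 -2.768 0.749
v 1.364 -3.502 2.522
v 2.095 -2.819 0.583
v 1.104 -3.553 2.356
v 1.898 -2.983 0.405
v 0.907 -3.717 2.178
v 1.798 -3.231 0.246
v 0.807 -3.965 2.019
v 1.811 -3.522 0.133
v 0.82 -4.256 1.906
v 1.935 -3.804 0.086
v 0.945 -4.538 1.859
v 2.15 -4.029 0.113
v 1.159 -4.763 1.886
v 2.417 -4.157 0.209
v 1.426 -4.891 1.982
v 2.691 -4.168 0.357
v 1.7 -4.902 2.131
v 2.924 -4.058 0.533
v 1.933 -4.792 2.307
v 3.076 -3.847 0.705
v 2.086 -4.581 2.479
v 3.121 -3.572 0.844
v 2.13 -4.306 2.618
v 2.926 3.594 -2.811
v 3.135 3.389 -3.254
v 3.734 3.286 -2.289
v 3.241 3.734 -3.215
v 3.199 4.013 -2.987
v 3.03 4.096 -2.677
v 2.813 3.944 -2.43
v 2.648 3.628 -2.362
v 2.614 3.296 -2.504
v 2.726 3.104 -2.79
v 2.931 3.14 -3.086
f 2 1 5
f 2 5 3
f 3 5 6
f 3 6 4
f 5 1 7
f 5 7 6
f 6 7 8
f 6 8 4
f 7 1 9
f 7 9 8
f 8 9 10
f 8 10 4
f 9 1 11
f 9 11 10
f 10 11 12
f 10 12 4
f 11 1 13
f 11 13 12
f 12 13 14
f 12 14 4
f 13 1 15
f 13 15 14
f 14 15 16
f 14 16 4
f 15 1 17
f 15 17 16
f 16 17 18
f 16 18 4
f 17 1 19
f 17 19 18
f 18 19 20
f 18 20 4
f 19 1 21
f 19 21 20
f 20 21 22
f 20 22 4
f 21 1 23
f 21 23 22
f 22 23 24
f 22 24 4
f 23 1 25
f 23 25 24
f 24 25 26
f 24 26 4
f 25 1 27
f 25 27 26
f 26 27 28
f 26 28 4
f 27 1 29
f 27 29 28
f 28 29 30
f 28 30 4
f 29 1 31
f 29 31 30
f 30 31 32
f 30 32 4
f 31 1 2
f 31 2 32
f 32 2 3
f 32 3 4
f 34 33 36
f 34 36 35
f 36 33 37
f 36 37 35
f 37 33 38
f 37 38 35
f 38 33 39
f 38 39 35
f 39 33 40
f 39 40 35
f 40 33 41
f 40 41 35
f 41 33 42
f 41 42 35
f 42 33 43
f 42 43 35
f 43 33 34
f 43 34 35



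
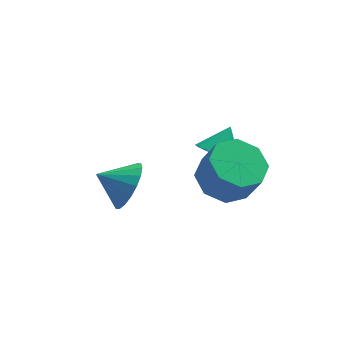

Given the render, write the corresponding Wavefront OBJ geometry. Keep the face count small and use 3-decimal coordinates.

v 1.524 -0.687 -0.992
v 1.832 -0.157 -1.536
v 2.096 -0.153 -0.148
v 1.499 0.014 -1.418
v 1.172 0.023 -1.202
v 0.925 -0.13 -0.937
v 0.815 -0.41 -0.686
v 0.868 -0.754 -0.504
v 1.071 -1.082 -0.434
v 1.378 -1.32 -0.492
v 1.718 -1.413 -0.664
v 2.014 -1.339 -0.911
v 2.198 -1.116 -1.177
v 2.227 -0.794 -1.4
v 2.095 -0.448 -1.53
v 1.156 -3.379 0.292
v 1.95 -2.723 0.278
v 2.337 -3.164 1.493
v 1.544 -3.821 1.508
v 1.303 -2.407 0.599
v 1.69 -2.849 1.814
v 0.57 -2.66 0.74
v 0.957 -3.102 1.956
v 0.181 -3.335 0.619
v 0.568 -3.777 1.835
v 0.363 -4.036 0.307
v 0.75 -4.477 1.522
v 1.01 -4.351 -0.014
v 1.397 -4.793 1.201
v 1.743 -4.098 -0.156
v 2.13 -4.54 1.06
v 2.132 -3.423 -0.035
v 2.519 -3.865 1.181
v -1.982 -3.401 0.527
v -1.633 -3.743 1.342
v -2.978 -3.119 1.073
v -1.513 -3.337 1.351
v -1.486 -2.944 1.197
v -1.558 -2.642 0.911
v -1.713 -2.49 0.548
v -1.922 -2.518 0.182
v -2.143 -2.721 -0.117
v -2.331 -3.058 -0.287
v -2.451 -3.464 -0.297
v -2.477 -3.857 -0.143
v -2.406 -4.159 0.144
v -2.25 -4.312 0.506
v -2.042 -4.283 0.873
v -1.821 -4.08 1.171
f 2 1 4
f 2 4 3
f 4 1 5
f 4 5 3
f 5 1 6
f 5 6 3
f 6 1 7
f 6 7 3
f 7 1 8
f 7 8 3
f 8 1 9
f 8 9 3
f 9 1 10
f 9 10 3
f 10 1 11
f 10 11 3
f 11 1 12
f 11 12 3
f 12 1 13
f 12 13 3
f 13 1 14
f 13 14 3
f 14 1 15
f 14 15 3
f 15 1 2
f 15 2 3
f 17 16 20
f 17 20 18
f 18 20 21
f 18 21 19
f 20 16 22
f 20 22 21
f 21 22 23
f 21 23 19
f 22 16 24
f 22 24 23
f 23 24 25
f 23 25 19
f 24 16 26
f 24 26 25
f 25 26 27
f 25 27 19
f 26 16 28
f 26 28 27
f 27 28 29
f 27 29 19
f 28 16 30
f 28 30 29
f 29 30 31
f 29 31 19
f 30 16 32
f 30 32 31
f 31 32 33
f 31 33 19
f 32 16 17
f 32 17 33
f 33 17 18
f 33 18 19
f 35 34 37
f 35 37 36
f 37 34 38
f 37 38 36
f 38 34 39
f 38 39 36
f 39 34 40
f 39 40 36
f 40 34 41
f 40 41 36
f 41 34 42
f 41 42 36
f 42 34 43
f 42 43 36
f 43 34 44
f 43 44 36
f 44 34 45
f 44 45 36
f 45 34 46
f 45 46 36
f 46 34 47
f 46 47 36
f 47 34 48
f 47 48 36
f 48 34 49
f 48 49 36
f 49 34 35
f 49 35 36



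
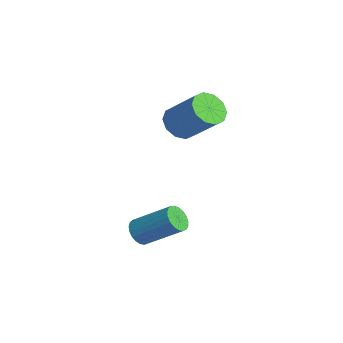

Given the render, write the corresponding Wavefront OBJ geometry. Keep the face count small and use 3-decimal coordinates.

v 0.749 -0.97 1.143
v 1.336 -1.4 0.833
v 2.497 -0.719 2.087
v 1.911 -0.29 2.397
v 1.328 -0.968 0.605
v 2.49 -0.287 1.86
v 1.1 -0.537 0.583
v 2.261 0.144 1.838
v 0.738 -0.272 0.775
v 1.899 0.409 2.029
v 0.38 -0.273 1.107
v 1.541 0.408 2.361
v 0.163 -0.541 1.453
v 1.324 0.14 2.707
v 0.17 -0.973 1.68
v 1.332 -0.292 2.935
v 0.399 -1.404 1.702
v 1.56 -0.723 2.957
v 0.761 -1.669 1.511
v 1.922 -0.988 2.765
v 1.119 -1.668 1.179
v 2.28 -0.987 2.433
v 3.25 -3.553 -2.634
v 3.732 -3.881 -2.721
v 4.673 -2.775 -1.673
v 4.19 -2.447 -1.586
v 3.747 -3.719 -2.904
v 4.687 -2.613 -1.857
v 3.675 -3.529 -3.041
v 4.616 -2.423 -1.994
v 3.53 -3.342 -3.108
v 4.471 -2.236 -2.061
v 3.337 -3.192 -3.092
v 4.277 -2.087 -2.045
v 3.128 -3.105 -2.998
v 4.069 -1.999 -1.95
v 2.94 -3.095 -2.84
v 3.881 -1.989 -1.793
v 2.806 -3.164 -2.646
v 3.747 -2.058 -1.599
v 2.749 -3.3 -2.451
v 3.689 -2.194 -1.404
v 2.778 -3.48 -2.287
v 3.719 -2.374 -1.24
v 2.889 -3.673 -2.182
v 3.829 -2.567 -1.135
v 3.062 -3.845 -2.156
v 4.002 -2.739 -1.109
v 3.267 -3.966 -2.213
v 4.208 -2.86 -1.166
v 3.47 -4.016 -2.342
v 4.411 -2.91 -1.295
v 3.634 -3.986 -2.522
v 4.575 -2.88 -1.475
f 2 1 5
f 2 5 3
f 3 5 6
f 3 6 4
f 5 1 7
f 5 7 6
f 6 7 8
f 6 8 4
f 7 1 9
f 7 9 8
f 8 9 10
f 8 10 4
f 9 1 11
f 9 11 10
f 10 11 12
f 10 12 4
f 11 1 13
f 11 13 12
f 12 13 14
f 12 14 4
f 13 1 15
f 13 15 14
f 14 15 16
f 14 16 4
f 15 1 17
f 15 17 16
f 16 17 18
f 16 18 4
f 17 1 19
f 17 19 18
f 18 19 20
f 18 20 4
f 19 1 21
f 19 21 20
f 20 21 22
f 20 22 4
f 21 1 2
f 21 2 22
f 22 2 3
f 22 3 4
f 24 23 27
f 24 27 25
f 25 27 28
f 25 28 26
f 27 23 29
f 27 29 28
f 28 29 30
f 28 30 26
f 29 23 31
f 29 31 30
f 30 31 32
f 30 32 26
f 31 23 33
f 31 33 32
f 32 33 34
f 32 34 26
f 33 23 35
f 33 35 34
f 34 35 36
f 34 36 26
f 35 23 37
f 35 37 36
f 36 37 38
f 36 38 26
f 37 23 39
f 37 39 38
f 38 39 40
f 38 40 26
f 39 23 41
f 39 41 40
f 40 41 42
f 40 42 26
f 41 23 43
f 41 43 42
f 42 43 44
f 42 44 26
f 43 23 45
f 43 45 44
f 44 45 46
f 44 46 26
f 45 23 47
f 45 47 46
f 46 47 48
f 46 48 26
f 47 23 49
f 47 49 48
f 48 49 50
f 48 50 26
f 49 23 51
f 49 51 50
f 50 51 52
f 50 52 26
f 51 23 53
f 51 53 52
f 52 53 54
f 52 54 26
f 53 23 24
f 53 24 54
f 54 24 25
f 54 25 26



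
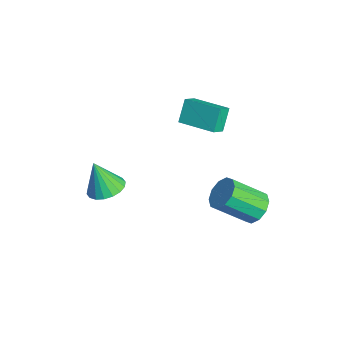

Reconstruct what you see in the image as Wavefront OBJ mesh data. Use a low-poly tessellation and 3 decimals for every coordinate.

v -2.872 0.237 0.977
v -3.455 0.717 2.06
v -3.336 0.83 0.465
v -3.918 1.31 1.548
v -1.462 1.51 1.172
v -2.044 1.99 2.255
v -1.925 2.103 0.66
v -2.508 2.583 1.743
v -2.764 -3.317 -3.042
v -1.826 -3.224 -2.81
v -3.136 -3.803 -1.338
v -1.984 -2.83 -2.732
v -2.296 -2.532 -2.716
v -2.701 -2.39 -2.764
v -3.118 -2.432 -2.867
v -3.465 -2.648 -3.005
v -3.673 -2.998 -3.15
v -3.701 -3.41 -3.273
v -3.543 -3.805 -3.351
v -3.231 -4.102 -3.368
v -2.826 -4.245 -3.32
v -2.409 -4.203 -3.217
v -2.062 -3.986 -3.079
v -1.854 -3.637 -2.934
v 0.908 2.863 -2.699
v 1.673 3.093 -2.262
v 1.396 1.507 -0.944
v 0.632 1.277 -1.381
v 1.245 3.367 -2.021
v 0.969 1.782 -0.703
v 0.689 3.45 -2.038
v 0.413 1.864 -0.721
v 0.217 3.308 -2.309
v -0.06 1.722 -0.991
v 0.009 2.996 -2.728
v -0.268 1.41 -1.41
v 0.144 2.633 -3.136
v -0.133 1.047 -1.818
v 0.571 2.358 -3.377
v 0.295 0.773 -2.059
v 1.127 2.276 -3.359
v 0.851 0.69 -2.042
v 1.6 2.418 -3.089
v 1.323 0.832 -1.771
v 1.808 2.73 -2.67
v 1.531 1.144 -1.352
f 2 4 1
f 5 2 1
f 1 4 3
f 3 5 1
f 2 8 4
f 6 2 5
f 6 8 2
f 4 8 3
f 7 5 3
f 3 8 7
f 7 6 5
f 8 6 7
f 10 9 12
f 10 12 11
f 12 9 13
f 12 13 11
f 13 9 14
f 13 14 11
f 14 9 15
f 14 15 11
f 15 9 16
f 15 16 11
f 16 9 17
f 16 17 11
f 17 9 18
f 17 18 11
f 18 9 19
f 18 19 11
f 19 9 20
f 19 20 11
f 20 9 21
f 20 21 11
f 21 9 22
f 21 22 11
f 22 9 23
f 22 23 11
f 23 9 24
f 23 24 11
f 24 9 10
f 24 10 11
f 26 25 29
f 26 29 27
f 27 29 30
f 27 30 28
f 29 25 31
f 29 31 30
f 30 31 32
f 30 32 28
f 31 25 33
f 31 33 32
f 32 33 34
f 32 34 28
f 33 25 35
f 33 35 34
f 34 35 36
f 34 36 28
f 35 25 37
f 35 37 36
f 36 37 38
f 36 38 28
f 37 25 39
f 37 39 38
f 38 39 40
f 38 40 28
f 39 25 41
f 39 41 40
f 40 41 42
f 40 42 28
f 41 25 43
f 41 43 42
f 42 43 44
f 42 44 28
f 43 25 45
f 43 45 44
f 44 45 46
f 44 46 28
f 45 25 26
f 45 26 46
f 46 26 27
f 46 27 28



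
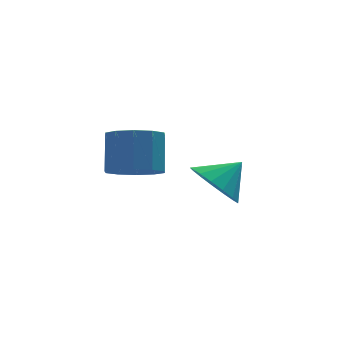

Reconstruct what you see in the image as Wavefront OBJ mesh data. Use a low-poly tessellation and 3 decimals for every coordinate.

v 3.273 1.045 -2.71
v 3.67 1.554 -3.337
v 4.107 1.255 -2.01
v 3.42 1.831 -3.122
v 3.136 1.928 -2.813
v 2.883 1.823 -2.481
v 2.72 1.539 -2.201
v 2.683 1.142 -2.038
v 2.781 0.723 -2.029
v 2.992 0.377 -2.176
v 3.267 0.185 -2.445
v 3.544 0.189 -2.776
v 3.758 0.389 -3.091
v 3.861 0.74 -3.319
v 3.829 1.16 -3.408
v 0.505 -1.516 -0.564
v 1.09 -1.133 -0.911
v 1.259 -0.461 0.118
v 0.675 -0.844 0.464
v 0.681 -0.893 -1
v 0.851 -0.221 0.029
v 0.206 -0.891 -0.923
v 0.375 -0.22 0.106
v -0.156 -1.128 -0.709
v 0.013 -0.456 0.32
v -0.265 -1.513 -0.44
v -0.095 -0.841 0.589
v -0.079 -1.899 -0.218
v 0.09 -1.227 0.811
v 0.329 -2.139 -0.129
v 0.499 -1.467 0.9
v 0.805 -2.14 -0.206
v 0.974 -1.469 0.823
v 1.167 -1.904 -0.42
v 1.336 -1.232 0.609
v 1.275 -1.519 -0.689
v 1.445 -0.847 0.34
f 2 1 4
f 2 4 3
f 4 1 5
f 4 5 3
f 5 1 6
f 5 6 3
f 6 1 7
f 6 7 3
f 7 1 8
f 7 8 3
f 8 1 9
f 8 9 3
f 9 1 10
f 9 10 3
f 10 1 11
f 10 11 3
f 11 1 12
f 11 12 3
f 12 1 13
f 12 13 3
f 13 1 14
f 13 14 3
f 14 1 15
f 14 15 3
f 15 1 2
f 15 2 3
f 17 16 20
f 17 20 18
f 18 20 21
f 18 21 19
f 20 16 22
f 20 22 21
f 21 22 23
f 21 23 19
f 22 16 24
f 22 24 23
f 23 24 25
f 23 25 19
f 24 16 26
f 24 26 25
f 25 26 27
f 25 27 19
f 26 16 28
f 26 28 27
f 27 28 29
f 27 29 19
f 28 16 30
f 28 30 29
f 29 30 31
f 29 31 19
f 30 16 32
f 30 32 31
f 31 32 33
f 31 33 19
f 32 16 34
f 32 34 33
f 33 34 35
f 33 35 19
f 34 16 36
f 34 36 35
f 35 36 37
f 35 37 19
f 36 16 17
f 36 17 37
f 37 17 18
f 37 18 19



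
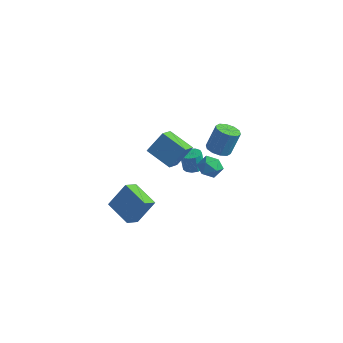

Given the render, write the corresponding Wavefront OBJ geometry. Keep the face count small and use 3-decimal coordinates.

v 3.561 0.695 2.636
v 4.198 0.952 2.423
v 4.477 1.463 3.87
v 3.839 1.205 4.084
v 3.895 1.273 2.368
v 4.173 1.784 3.815
v 3.464 1.373 2.415
v 3.742 1.884 3.863
v 3.07 1.214 2.547
v 3.348 1.725 3.995
v 2.863 0.856 2.713
v 3.142 1.367 4.161
v 2.923 0.437 2.85
v 3.202 0.948 4.297
v 3.227 0.116 2.905
v 3.505 0.627 4.352
v 3.658 0.016 2.857
v 3.936 0.527 4.305
v 4.052 0.175 2.725
v 4.33 0.686 4.173
v 4.258 0.533 2.559
v 4.537 1.044 4.007
v 1.685 -3.992 -1.267
v 1.623 -4.816 -0.798
v 0.096 -3.607 -0.801
v 0.034 -4.43 -0.333
v 2.286 -3.23 0.153
v 2.224 -4.053 0.621
v 0.697 -2.844 0.618
v 0.635 -3.668 1.087
v 0.334 3.821 -2.137
v 1.005 3.941 -2.593
v 1.035 3.059 -1.307
v 1.706 3.179 -1.763
v 1.387 3.799 -1.33
v 0.954 4.27 -1.843
v 1.086 2.73 -2.057
v 0.653 3.201 -2.57
v 1.47 3.267 -2.543
v 1.656 3.928 -2.094
v 0.384 3.072 -1.806
v 0.57 3.733 -1.357
v -1.68 1.853 -0.576
v -1.451 0.849 -0.021
v -1.167 2.653 0.662
v -0.939 1.649 1.217
v -0.081 1.851 -1.237
v 0.147 0.847 -0.682
v 0.431 2.651 0.001
v 0.66 1.647 0.556
v -0.28 3.706 -2.796
v 0.259 3.393 -2.704
v 0.059 3.382 -1.572
v -0.48 3.694 -1.664
v 0.34 3.738 -2.686
v 0.139 3.727 -1.554
v 0.224 4.073 -2.704
v 0.023 4.062 -1.571
v -0.052 4.291 -2.75
v -0.253 4.28 -1.618
v -0.401 4.324 -2.811
v -0.601 4.313 -1.679
v -0.71 4.16 -2.868
v -0.911 4.149 -1.736
v -0.884 3.852 -2.902
v -1.084 3.841 -1.769
v -0.865 3.497 -2.902
v -1.065 3.486 -1.769
v -0.661 3.209 -2.868
v -0.861 3.198 -1.736
v -0.335 3.078 -2.812
v -0.536 3.067 -1.68
v 0.007 3.147 -2.751
v -0.193 3.136 -1.618
f 2 1 5
f 2 5 3
f 3 5 6
f 3 6 4
f 5 1 7
f 5 7 6
f 6 7 8
f 6 8 4
f 7 1 9
f 7 9 8
f 8 9 10
f 8 10 4
f 9 1 11
f 9 11 10
f 10 11 12
f 10 12 4
f 11 1 13
f 11 13 12
f 12 13 14
f 12 14 4
f 13 1 15
f 13 15 14
f 14 15 16
f 14 16 4
f 15 1 17
f 15 17 16
f 16 17 18
f 16 18 4
f 17 1 19
f 17 19 18
f 18 19 20
f 18 20 4
f 19 1 21
f 19 21 20
f 20 21 22
f 20 22 4
f 21 1 2
f 21 2 22
f 22 2 3
f 22 3 4
f 24 26 23
f 27 24 23
f 23 26 25
f 25 27 23
f 24 30 26
f 28 24 27
f 28 30 24
f 26 30 25
f 29 27 25
f 25 30 29
f 29 28 27
f 30 28 29
f 31 42 36
f 31 36 32
f 31 32 38
f 31 38 41
f 31 41 42
f 32 36 40
f 36 42 35
f 42 41 33
f 41 38 37
f 38 32 39
f 34 40 35
f 34 35 33
f 34 33 37
f 34 37 39
f 34 39 40
f 35 40 36
f 33 35 42
f 37 33 41
f 39 37 38
f 40 39 32
f 44 46 43
f 47 44 43
f 43 46 45
f 45 47 43
f 44 50 46
f 48 44 47
f 48 50 44
f 46 50 45
f 49 47 45
f 45 50 49
f 49 48 47
f 50 48 49
f 52 51 55
f 52 55 53
f 53 55 56
f 53 56 54
f 55 51 57
f 55 57 56
f 56 57 58
f 56 58 54
f 57 51 59
f 57 59 58
f 58 59 60
f 58 60 54
f 59 51 61
f 59 61 60
f 60 61 62
f 60 62 54
f 61 51 63
f 61 63 62
f 62 63 64
f 62 64 54
f 63 51 65
f 63 65 64
f 64 65 66
f 64 66 54
f 65 51 67
f 65 67 66
f 66 67 68
f 66 68 54
f 67 51 69
f 67 69 68
f 68 69 70
f 68 70 54
f 69 51 71
f 69 71 70
f 70 71 72
f 70 72 54
f 71 51 73
f 71 73 72
f 72 73 74
f 72 74 54
f 73 51 52
f 73 52 74
f 74 52 53
f 74 53 54



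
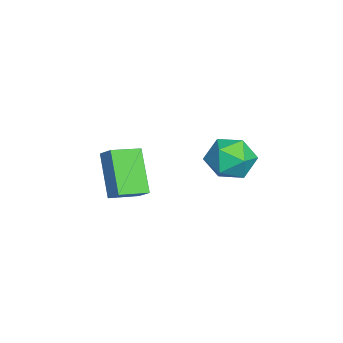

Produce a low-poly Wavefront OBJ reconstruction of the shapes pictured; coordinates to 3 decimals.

v -3.511 -2.392 -2.986
v -3.053 -1.927 -2.474
v -2.208 -1.932 -4.568
v -1.751 -1.466 -4.055
v -2.769 -3.454 -2.685
v -2.312 -2.988 -2.172
v -1.467 -2.993 -4.266
v -1.009 -2.528 -3.754
v 0.022 2.053 -1.244
v 0.383 2.64 -0.492
v 0.657 0.72 -0.508
v 1.018 1.307 0.244
v 0.013 1.164 0.146
v -0.379 1.989 -0.309
v 1.419 1.371 -0.691
v 1.027 2.196 -1.146
v 1.247 2.219 -0.15
v 0.378 2.091 0.367
v 0.662 1.269 -1.367
v -0.207 1.141 -0.85
f 2 4 1
f 5 2 1
f 1 4 3
f 3 5 1
f 2 8 4
f 6 2 5
f 6 8 2
f 4 8 3
f 7 5 3
f 3 8 7
f 7 6 5
f 8 6 7
f 9 20 14
f 9 14 10
f 9 10 16
f 9 16 19
f 9 19 20
f 10 14 18
f 14 20 13
f 20 19 11
f 19 16 15
f 16 10 17
f 12 18 13
f 12 13 11
f 12 11 15
f 12 15 17
f 12 17 18
f 13 18 14
f 11 13 20
f 15 11 19
f 17 15 16
f 18 17 10



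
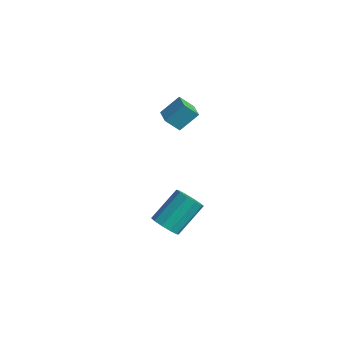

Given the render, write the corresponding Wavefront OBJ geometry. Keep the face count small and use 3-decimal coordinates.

v 1.421 -0.611 -2.612
v 2.009 -0.244 -3.051
v 2.066 1.298 -1.687
v 1.479 0.931 -1.248
v 1.561 -0.078 -3.22
v 1.618 1.464 -1.855
v 1.059 -0.116 -3.157
v 1.117 1.426 -1.792
v 0.696 -0.342 -2.885
v 0.754 1.199 -1.52
v 0.61 -0.672 -2.51
v 0.667 0.87 -1.145
v 0.834 -0.978 -2.173
v 0.891 0.564 -0.809
v 1.282 -1.144 -2.005
v 1.339 0.398 -0.64
v 1.783 -1.106 -2.068
v 1.841 0.436 -0.703
v 2.146 -0.879 -2.34
v 2.204 0.662 -0.975
v 2.233 -0.55 -2.715
v 2.29 0.992 -1.35
v -0.709 0.886 3.851
v -0.366 1.792 4.747
v -0.309 1.481 3.097
v 0.034 2.387 3.993
v 0.186 0.433 3.967
v 0.529 1.339 4.863
v 0.586 1.028 3.213
v 0.929 1.934 4.109
f 2 1 5
f 2 5 3
f 3 5 6
f 3 6 4
f 5 1 7
f 5 7 6
f 6 7 8
f 6 8 4
f 7 1 9
f 7 9 8
f 8 9 10
f 8 10 4
f 9 1 11
f 9 11 10
f 10 11 12
f 10 12 4
f 11 1 13
f 11 13 12
f 12 13 14
f 12 14 4
f 13 1 15
f 13 15 14
f 14 15 16
f 14 16 4
f 15 1 17
f 15 17 16
f 16 17 18
f 16 18 4
f 17 1 19
f 17 19 18
f 18 19 20
f 18 20 4
f 19 1 21
f 19 21 20
f 20 21 22
f 20 22 4
f 21 1 2
f 21 2 22
f 22 2 3
f 22 3 4
f 24 26 23
f 27 24 23
f 23 26 25
f 25 27 23
f 24 30 26
f 28 24 27
f 28 30 24
f 26 30 25
f 29 27 25
f 25 30 29
f 29 28 27
f 30 28 29



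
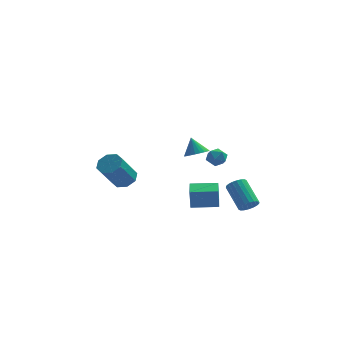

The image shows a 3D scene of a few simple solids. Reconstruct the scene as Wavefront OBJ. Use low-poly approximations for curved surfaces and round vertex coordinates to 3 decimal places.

v 1.495 -1.108 2.113
v 2.189 -1.067 2.337
v 1.145 -0.692 3.127
v 2.153 -0.81 2.219
v 2.017 -0.598 2.085
v 1.802 -0.464 1.956
v 1.54 -0.428 1.85
v 1.271 -0.495 1.785
v 1.036 -0.656 1.769
v 0.871 -0.885 1.806
v 0.802 -1.149 1.89
v 0.837 -1.405 2.008
v 0.973 -1.617 2.141
v 1.189 -1.751 2.271
v 1.451 -1.787 2.376
v 1.72 -1.72 2.442
v 1.955 -1.559 2.457
v 2.119 -1.33 2.42
v 2.299 -1.626 1.692
v 2.688 -1.224 2.046
v 2.532 -2.436 2.354
v 2.921 -2.034 2.708
v 2.265 -1.949 2.713
v 2.12 -1.448 2.304
v 3.1 -2.212 2.096
v 2.955 -1.711 1.687
v 3.183 -1.586 2.296
v 2.667 -1.423 2.678
v 2.553 -2.237 1.722
v 2.037 -2.074 2.104
v 1.093 -0.078 -2.661
v 1.037 -0.11 -1.423
v 1.027 1.21 -2.63
v 0.971 1.178 -1.392
v 2.689 0.002 -2.588
v 2.633 -0.03 -1.35
v 2.623 1.29 -2.557
v 2.567 1.258 -1.319
v -3.032 4.117 -2.507
v -2.335 3.648 -2.507
v -3.071 2.555 -0.833
v -3.768 3.023 -0.833
v -2.279 4.173 -2.139
v -3.014 3.079 -0.466
v -2.664 4.664 -1.987
v -3.399 3.571 -0.314
v -3.265 4.835 -2.139
v -4 3.742 -0.466
v -3.729 4.585 -2.507
v -4.465 3.492 -0.833
v -3.786 4.061 -2.874
v -4.521 2.967 -1.201
v -3.401 3.569 -3.026
v -4.136 2.476 -1.353
v -2.8 3.398 -2.874
v -3.535 2.305 -1.201
v 4.341 0.674 -2.8
v 4.897 0.988 -2.758
v 4.115 2.22 -1.637
v 3.559 1.906 -1.68
v 4.771 1.112 -2.981
v 3.989 2.344 -1.86
v 4.561 1.149 -3.169
v 3.779 2.381 -2.048
v 4.306 1.092 -3.284
v 3.524 2.324 -2.163
v 4.059 0.952 -3.303
v 3.277 2.184 -2.182
v 3.867 0.757 -3.223
v 3.085 1.989 -2.102
v 3.769 0.546 -3.059
v 2.988 1.778 -1.938
v 3.785 0.36 -2.843
v 3.003 1.592 -1.722
v 3.911 0.236 -2.62
v 3.129 1.468 -1.499
v 4.121 0.199 -2.432
v 3.339 1.431 -1.311
v 4.376 0.256 -2.317
v 3.594 1.488 -1.196
v 4.623 0.396 -2.298
v 3.841 1.628 -1.177
v 4.815 0.591 -2.378
v 4.033 1.823 -1.257
v 4.912 0.802 -2.542
v 4.131 2.034 -1.421
f 2 1 4
f 2 4 3
f 4 1 5
f 4 5 3
f 5 1 6
f 5 6 3
f 6 1 7
f 6 7 3
f 7 1 8
f 7 8 3
f 8 1 9
f 8 9 3
f 9 1 10
f 9 10 3
f 10 1 11
f 10 11 3
f 11 1 12
f 11 12 3
f 12 1 13
f 12 13 3
f 13 1 14
f 13 14 3
f 14 1 15
f 14 15 3
f 15 1 16
f 15 16 3
f 16 1 17
f 16 17 3
f 17 1 18
f 17 18 3
f 18 1 2
f 18 2 3
f 19 30 24
f 19 24 20
f 19 20 26
f 19 26 29
f 19 29 30
f 20 24 28
f 24 30 23
f 30 29 21
f 29 26 25
f 26 20 27
f 22 28 23
f 22 23 21
f 22 21 25
f 22 25 27
f 22 27 28
f 23 28 24
f 21 23 30
f 25 21 29
f 27 25 26
f 28 27 20
f 32 34 31
f 35 32 31
f 31 34 33
f 33 35 31
f 32 38 34
f 36 32 35
f 36 38 32
f 34 38 33
f 37 35 33
f 33 38 37
f 37 36 35
f 38 36 37
f 40 39 43
f 40 43 41
f 41 43 44
f 41 44 42
f 43 39 45
f 43 45 44
f 44 45 46
f 44 46 42
f 45 39 47
f 45 47 46
f 46 47 48
f 46 48 42
f 47 39 49
f 47 49 48
f 48 49 50
f 48 50 42
f 49 39 51
f 49 51 50
f 50 51 52
f 50 52 42
f 51 39 53
f 51 53 52
f 52 53 54
f 52 54 42
f 53 39 55
f 53 55 54
f 54 55 56
f 54 56 42
f 55 39 40
f 55 40 56
f 56 40 41
f 56 41 42
f 58 57 61
f 58 61 59
f 59 61 62
f 59 62 60
f 61 57 63
f 61 63 62
f 62 63 64
f 62 64 60
f 63 57 65
f 63 65 64
f 64 65 66
f 64 66 60
f 65 57 67
f 65 67 66
f 66 67 68
f 66 68 60
f 67 57 69
f 67 69 68
f 68 69 70
f 68 70 60
f 69 57 71
f 69 71 70
f 70 71 72
f 70 72 60
f 71 57 73
f 71 73 72
f 72 73 74
f 72 74 60
f 73 57 75
f 73 75 74
f 74 75 76
f 74 76 60
f 75 57 77
f 75 77 76
f 76 77 78
f 76 78 60
f 77 57 79
f 77 79 78
f 78 79 80
f 78 80 60
f 79 57 81
f 79 81 80
f 80 81 82
f 80 82 60
f 81 57 83
f 81 83 82
f 82 83 84
f 82 84 60
f 83 57 85
f 83 85 84
f 84 85 86
f 84 86 60
f 85 57 58
f 85 58 86
f 86 58 59
f 86 59 60



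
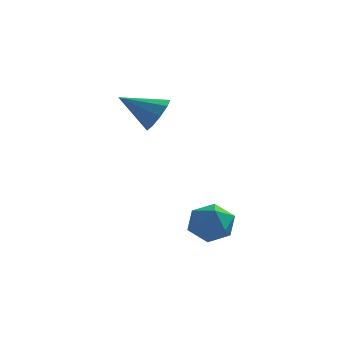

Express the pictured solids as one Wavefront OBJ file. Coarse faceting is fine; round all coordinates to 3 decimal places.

v 1.866 -2.458 -0.908
v 2.325 -2.085 -0.325
v 1.775 -3.555 -0.135
v 2.234 -3.182 0.448
v 1.464 -2.913 0.291
v 1.52 -2.236 -0.186
v 2.58 -3.404 -0.274
v 2.636 -2.727 -0.751
v 2.767 -2.67 0.067
v 2.077 -2.367 0.416
v 2.023 -3.273 -0.876
v 1.333 -2.97 -0.527
v -0.017 -0.837 3.604
v 0.356 -1.217 4.119
v -1.263 -1.043 4.356
v 0.347 -0.725 4.239
v 0.168 -0.286 4.061
v -0.097 -0.105 3.67
v -0.325 -0.267 3.248
v -0.409 -0.695 2.993
v -0.309 -1.191 3.023
v -0.072 -1.521 3.326
v 0.19 -1.531 3.758
f 1 12 6
f 1 6 2
f 1 2 8
f 1 8 11
f 1 11 12
f 2 6 10
f 6 12 5
f 12 11 3
f 11 8 7
f 8 2 9
f 4 10 5
f 4 5 3
f 4 3 7
f 4 7 9
f 4 9 10
f 5 10 6
f 3 5 12
f 7 3 11
f 9 7 8
f 10 9 2
f 14 13 16
f 14 16 15
f 16 13 17
f 16 17 15
f 17 13 18
f 17 18 15
f 18 13 19
f 18 19 15
f 19 13 20
f 19 20 15
f 20 13 21
f 20 21 15
f 21 13 22
f 21 22 15
f 22 13 23
f 22 23 15
f 23 13 14
f 23 14 15



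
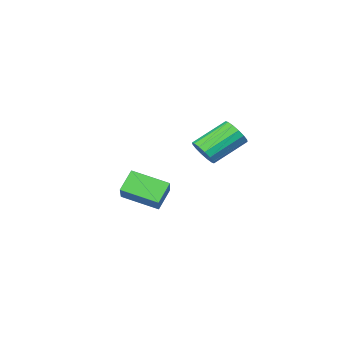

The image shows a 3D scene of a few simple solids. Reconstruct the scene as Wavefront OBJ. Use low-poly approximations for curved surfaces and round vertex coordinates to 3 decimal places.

v -1.851 3.176 1.039
v -1.547 3.102 1.528
v -2.786 3.31 2.329
v -3.089 3.384 1.841
v -1.534 3.397 1.472
v -2.773 3.605 2.273
v -1.605 3.632 1.3
v -2.844 3.84 2.101
v -1.742 3.745 1.059
v -2.981 3.954 1.86
v -1.909 3.706 0.812
v -3.148 3.914 1.613
v -2.059 3.525 0.626
v -3.298 3.733 1.427
v -2.154 3.25 0.551
v -3.393 3.458 1.352
v -2.167 2.955 0.607
v -3.406 3.163 1.408
v -2.096 2.72 0.779
v -3.335 2.928 1.58
v -1.959 2.606 1.02
v -3.198 2.815 1.821
v -1.792 2.646 1.267
v -3.031 2.854 2.068
v -1.642 2.827 1.453
v -2.881 3.035 2.254
v -2.55 -0.605 -3.302
v -3.198 -0.848 -2.581
v -1.96 0.271 -2.477
v -2.608 0.027 -1.755
v -1.612 -1.687 -2.825
v -2.26 -1.931 -2.103
v -1.022 -0.812 -1.999
v -1.67 -1.055 -1.278
f 2 1 5
f 2 5 3
f 3 5 6
f 3 6 4
f 5 1 7
f 5 7 6
f 6 7 8
f 6 8 4
f 7 1 9
f 7 9 8
f 8 9 10
f 8 10 4
f 9 1 11
f 9 11 10
f 10 11 12
f 10 12 4
f 11 1 13
f 11 13 12
f 12 13 14
f 12 14 4
f 13 1 15
f 13 15 14
f 14 15 16
f 14 16 4
f 15 1 17
f 15 17 16
f 16 17 18
f 16 18 4
f 17 1 19
f 17 19 18
f 18 19 20
f 18 20 4
f 19 1 21
f 19 21 20
f 20 21 22
f 20 22 4
f 21 1 23
f 21 23 22
f 22 23 24
f 22 24 4
f 23 1 25
f 23 25 24
f 24 25 26
f 24 26 4
f 25 1 2
f 25 2 26
f 26 2 3
f 26 3 4
f 28 30 27
f 31 28 27
f 27 30 29
f 29 31 27
f 28 34 30
f 32 28 31
f 32 34 28
f 30 34 29
f 33 31 29
f 29 34 33
f 33 32 31
f 34 32 33

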